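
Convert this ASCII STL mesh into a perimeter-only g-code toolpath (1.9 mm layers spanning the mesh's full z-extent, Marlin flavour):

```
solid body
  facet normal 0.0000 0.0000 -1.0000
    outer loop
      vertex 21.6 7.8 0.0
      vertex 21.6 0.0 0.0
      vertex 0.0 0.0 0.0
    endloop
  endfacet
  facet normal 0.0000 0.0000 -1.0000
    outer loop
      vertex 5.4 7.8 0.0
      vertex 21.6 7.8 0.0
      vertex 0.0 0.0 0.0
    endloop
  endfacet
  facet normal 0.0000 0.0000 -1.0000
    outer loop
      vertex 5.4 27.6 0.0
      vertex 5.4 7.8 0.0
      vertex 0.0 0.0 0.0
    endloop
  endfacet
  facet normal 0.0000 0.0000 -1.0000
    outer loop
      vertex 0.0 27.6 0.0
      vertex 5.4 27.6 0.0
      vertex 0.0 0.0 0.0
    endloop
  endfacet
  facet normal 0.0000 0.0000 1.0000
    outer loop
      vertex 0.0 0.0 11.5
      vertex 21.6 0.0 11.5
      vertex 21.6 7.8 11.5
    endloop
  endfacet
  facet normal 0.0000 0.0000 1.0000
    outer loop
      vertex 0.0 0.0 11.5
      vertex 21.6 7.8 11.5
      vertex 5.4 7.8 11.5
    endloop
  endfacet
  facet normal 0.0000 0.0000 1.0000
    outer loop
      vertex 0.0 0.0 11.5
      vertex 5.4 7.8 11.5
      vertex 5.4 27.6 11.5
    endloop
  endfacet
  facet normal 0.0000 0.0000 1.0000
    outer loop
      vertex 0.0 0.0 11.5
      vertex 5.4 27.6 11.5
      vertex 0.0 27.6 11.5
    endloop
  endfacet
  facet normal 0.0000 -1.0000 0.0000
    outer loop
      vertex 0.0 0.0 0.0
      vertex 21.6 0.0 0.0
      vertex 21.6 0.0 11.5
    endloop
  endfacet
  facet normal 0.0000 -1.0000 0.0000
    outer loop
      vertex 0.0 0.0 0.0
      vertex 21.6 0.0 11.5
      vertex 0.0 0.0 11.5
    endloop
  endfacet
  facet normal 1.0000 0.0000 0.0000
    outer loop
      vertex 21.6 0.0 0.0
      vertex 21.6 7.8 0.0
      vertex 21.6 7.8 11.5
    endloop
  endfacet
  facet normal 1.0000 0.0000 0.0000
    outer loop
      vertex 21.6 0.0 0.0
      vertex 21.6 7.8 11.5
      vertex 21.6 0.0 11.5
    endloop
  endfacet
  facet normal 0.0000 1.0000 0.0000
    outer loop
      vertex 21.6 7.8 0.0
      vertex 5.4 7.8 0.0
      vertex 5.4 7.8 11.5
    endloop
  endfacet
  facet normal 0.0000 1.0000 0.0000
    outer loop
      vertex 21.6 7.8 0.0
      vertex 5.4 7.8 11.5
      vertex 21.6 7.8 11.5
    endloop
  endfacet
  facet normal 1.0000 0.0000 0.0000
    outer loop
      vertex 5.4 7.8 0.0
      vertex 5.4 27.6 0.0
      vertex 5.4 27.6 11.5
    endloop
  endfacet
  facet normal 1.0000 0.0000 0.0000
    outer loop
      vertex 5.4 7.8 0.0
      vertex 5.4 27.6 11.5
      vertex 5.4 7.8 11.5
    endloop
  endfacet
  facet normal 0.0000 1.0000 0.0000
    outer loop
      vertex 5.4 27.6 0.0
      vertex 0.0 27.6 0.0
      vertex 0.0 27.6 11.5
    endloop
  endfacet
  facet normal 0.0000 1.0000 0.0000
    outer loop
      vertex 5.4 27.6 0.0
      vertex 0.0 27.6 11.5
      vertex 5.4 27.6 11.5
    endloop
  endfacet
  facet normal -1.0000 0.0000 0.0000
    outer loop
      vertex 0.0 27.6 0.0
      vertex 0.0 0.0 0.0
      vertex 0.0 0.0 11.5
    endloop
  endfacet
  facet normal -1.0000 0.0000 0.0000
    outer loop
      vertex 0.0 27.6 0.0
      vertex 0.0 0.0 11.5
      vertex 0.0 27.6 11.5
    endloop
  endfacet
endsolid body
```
; perimeter-only toolpath
G21 ; units = mm
G90 ; absolute positioning
G28 ; home
; layer 1
G0 Z1.9
G0 X0.0 Y0.0
G1 X21.6 Y0.0
G1 X21.6 Y7.8
G1 X5.4 Y7.8
G1 X5.4 Y27.6
G1 X0.0 Y27.6
G1 X0.0 Y0.0
; layer 2
G0 Z3.8
G0 X0.0 Y0.0
G1 X21.6 Y0.0
G1 X21.6 Y7.8
G1 X5.4 Y7.8
G1 X5.4 Y27.6
G1 X0.0 Y27.6
G1 X0.0 Y0.0
; layer 3
G0 Z5.8
G0 X0.0 Y0.0
G1 X21.6 Y0.0
G1 X21.6 Y7.8
G1 X5.4 Y7.8
G1 X5.4 Y27.6
G1 X0.0 Y27.6
G1 X0.0 Y0.0
; layer 4
G0 Z7.7
G0 X0.0 Y0.0
G1 X21.6 Y0.0
G1 X21.6 Y7.8
G1 X5.4 Y7.8
G1 X5.4 Y27.6
G1 X0.0 Y27.6
G1 X0.0 Y0.0
; layer 5
G0 Z9.6
G0 X0.0 Y0.0
G1 X21.6 Y0.0
G1 X21.6 Y7.8
G1 X5.4 Y7.8
G1 X5.4 Y27.6
G1 X0.0 Y27.6
G1 X0.0 Y0.0
; layer 6
G0 Z11.5
G0 X0.0 Y0.0
G1 X21.6 Y0.0
G1 X21.6 Y7.8
G1 X5.4 Y7.8
G1 X5.4 Y27.6
G1 X0.0 Y27.6
G1 X0.0 Y0.0
M2 ; end

The solid is an L-shaped prism: outer 21.6 × 27.6 mm, arm thicknesses ≈ 7.8 mm (horizontal) and 5.4 mm (vertical), extruded 11.5 mm in z. Slicing at Δz = 1.9 mm — 6 equal slices spanning the solid's height, so layer i sits at z = i·h/6 — gives 6 non-empty perimeters. Each is a 6-segment closed polygon; G0 lifts to the layer z and rapids to the start vertex, then G1 traces the edges.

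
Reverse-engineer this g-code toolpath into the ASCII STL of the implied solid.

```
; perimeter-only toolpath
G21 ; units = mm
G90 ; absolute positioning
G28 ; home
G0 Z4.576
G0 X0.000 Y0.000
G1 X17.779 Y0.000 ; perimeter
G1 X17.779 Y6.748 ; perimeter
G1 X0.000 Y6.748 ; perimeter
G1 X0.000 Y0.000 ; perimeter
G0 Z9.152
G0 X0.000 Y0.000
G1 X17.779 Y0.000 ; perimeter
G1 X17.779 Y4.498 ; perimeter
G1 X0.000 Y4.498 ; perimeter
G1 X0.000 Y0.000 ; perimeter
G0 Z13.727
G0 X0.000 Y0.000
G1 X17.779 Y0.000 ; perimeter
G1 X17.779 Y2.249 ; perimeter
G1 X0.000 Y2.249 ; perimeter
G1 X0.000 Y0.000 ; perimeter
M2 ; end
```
solid part
  facet normal 0.0000 0.0000 -1.0000
    outer loop
      vertex 17.779 8.997 0.000
      vertex 17.779 0.000 0.000
      vertex 0.000 0.000 0.000
    endloop
  endfacet
  facet normal 0.0000 0.0000 -1.0000
    outer loop
      vertex 0.000 8.997 0.000
      vertex 17.779 8.997 0.000
      vertex 0.000 0.000 0.000
    endloop
  endfacet
  facet normal 0.0000 -1.0000 0.0000
    outer loop
      vertex 0.000 0.000 0.000
      vertex 17.779 0.000 0.000
      vertex 17.779 0.000 18.303
    endloop
  endfacet
  facet normal 0.0000 -1.0000 0.0000
    outer loop
      vertex 0.000 0.000 0.000
      vertex 17.779 0.000 18.303
      vertex 0.000 0.000 18.303
    endloop
  endfacet
  facet normal 0.0000 0.8974 0.4411
    outer loop
      vertex 0.000 0.000 18.303
      vertex 17.779 0.000 18.303
      vertex 17.779 8.997 0.000
    endloop
  endfacet
  facet normal 0.0000 0.8974 0.4411
    outer loop
      vertex 0.000 0.000 18.303
      vertex 17.779 8.997 0.000
      vertex 0.000 8.997 0.000
    endloop
  endfacet
  facet normal -1.0000 0.0000 0.0000
    outer loop
      vertex 0.000 0.000 18.303
      vertex 0.000 8.997 0.000
      vertex 0.000 0.000 0.000
    endloop
  endfacet
  facet normal 1.0000 0.0000 0.0000
    outer loop
      vertex 17.779 0.000 0.000
      vertex 17.779 8.997 0.000
      vertex 17.779 0.000 18.303
    endloop
  endfacet
endsolid part

The G0 Z moves step by Δz≈4.576 mm. The G1 loops shrink linearly with z, so the solid tapers from its base footprint up to z≈18.3. Closing with a flat bottom cap and the tapered top and triangulating gives 8 facets — a wedge (ramp): 17.8 × 9 mm base, rising to 18.3 mm along the y=0 edge and sloping linearly to z=0 at y=9.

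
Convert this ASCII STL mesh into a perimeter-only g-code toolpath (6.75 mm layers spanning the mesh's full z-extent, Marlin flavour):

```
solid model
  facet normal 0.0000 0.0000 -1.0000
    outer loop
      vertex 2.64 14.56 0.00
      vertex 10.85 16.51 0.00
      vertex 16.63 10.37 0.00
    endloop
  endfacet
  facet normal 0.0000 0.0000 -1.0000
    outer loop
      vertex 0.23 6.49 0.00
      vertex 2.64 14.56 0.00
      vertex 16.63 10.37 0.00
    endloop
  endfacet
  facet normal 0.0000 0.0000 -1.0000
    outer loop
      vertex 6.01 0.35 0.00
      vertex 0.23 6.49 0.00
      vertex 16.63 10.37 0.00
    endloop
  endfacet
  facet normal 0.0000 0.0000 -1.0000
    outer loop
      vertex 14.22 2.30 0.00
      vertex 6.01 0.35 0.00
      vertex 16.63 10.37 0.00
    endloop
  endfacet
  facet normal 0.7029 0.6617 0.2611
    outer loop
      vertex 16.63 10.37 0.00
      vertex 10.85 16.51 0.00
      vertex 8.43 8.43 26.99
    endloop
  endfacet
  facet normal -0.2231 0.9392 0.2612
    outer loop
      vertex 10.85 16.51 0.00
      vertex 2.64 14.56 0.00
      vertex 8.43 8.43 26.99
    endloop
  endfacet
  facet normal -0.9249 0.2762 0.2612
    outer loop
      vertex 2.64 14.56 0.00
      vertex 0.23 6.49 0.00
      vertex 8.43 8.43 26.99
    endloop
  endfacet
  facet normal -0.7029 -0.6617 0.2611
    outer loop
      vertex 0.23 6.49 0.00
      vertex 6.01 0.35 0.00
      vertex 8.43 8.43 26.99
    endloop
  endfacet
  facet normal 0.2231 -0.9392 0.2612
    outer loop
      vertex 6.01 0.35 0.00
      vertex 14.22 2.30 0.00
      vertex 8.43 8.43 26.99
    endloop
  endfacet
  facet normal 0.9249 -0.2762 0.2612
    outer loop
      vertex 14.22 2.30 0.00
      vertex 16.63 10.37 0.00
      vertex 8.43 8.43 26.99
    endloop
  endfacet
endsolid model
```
; perimeter-only toolpath
G21 ; units = mm
G90 ; absolute positioning
G28 ; home
; layer 1
G0 Z6.75
G0 X14.58 Y9.88
G1 X10.24 Y14.49
G1 X4.09 Y13.03
G1 X2.28 Y6.97
G1 X6.62 Y2.37
G1 X12.77 Y3.83
G1 X14.58 Y9.88
; layer 2
G0 Z13.49
G0 X12.53 Y9.40
G1 X9.64 Y12.47
G1 X5.54 Y11.50
G1 X4.33 Y7.46
G1 X7.22 Y4.39
G1 X11.32 Y5.37
G1 X12.53 Y9.40
; layer 3
G0 Z20.24
G0 X10.48 Y8.91
G1 X9.04 Y10.45
G1 X6.98 Y9.96
G1 X6.38 Y7.95
G1 X7.82 Y6.41
G1 X9.88 Y6.90
G1 X10.48 Y8.91
M2 ; end

The solid is a regular 6-sided pyramid, base circumscribed radius ≈ 8.43 mm, apex at z ≈ 27 mm. Slicing at Δz = 6.75 mm — 4 equal slices spanning the solid's height, so layer i sits at z = i·h/4 — gives 3 non-empty perimeters. Each is a 6-segment closed polygon; G0 lifts to the layer z and rapids to the start vertex, then G1 traces the edges. The cross-section shrinks linearly with z (the slice at the apex is degenerate and omitted).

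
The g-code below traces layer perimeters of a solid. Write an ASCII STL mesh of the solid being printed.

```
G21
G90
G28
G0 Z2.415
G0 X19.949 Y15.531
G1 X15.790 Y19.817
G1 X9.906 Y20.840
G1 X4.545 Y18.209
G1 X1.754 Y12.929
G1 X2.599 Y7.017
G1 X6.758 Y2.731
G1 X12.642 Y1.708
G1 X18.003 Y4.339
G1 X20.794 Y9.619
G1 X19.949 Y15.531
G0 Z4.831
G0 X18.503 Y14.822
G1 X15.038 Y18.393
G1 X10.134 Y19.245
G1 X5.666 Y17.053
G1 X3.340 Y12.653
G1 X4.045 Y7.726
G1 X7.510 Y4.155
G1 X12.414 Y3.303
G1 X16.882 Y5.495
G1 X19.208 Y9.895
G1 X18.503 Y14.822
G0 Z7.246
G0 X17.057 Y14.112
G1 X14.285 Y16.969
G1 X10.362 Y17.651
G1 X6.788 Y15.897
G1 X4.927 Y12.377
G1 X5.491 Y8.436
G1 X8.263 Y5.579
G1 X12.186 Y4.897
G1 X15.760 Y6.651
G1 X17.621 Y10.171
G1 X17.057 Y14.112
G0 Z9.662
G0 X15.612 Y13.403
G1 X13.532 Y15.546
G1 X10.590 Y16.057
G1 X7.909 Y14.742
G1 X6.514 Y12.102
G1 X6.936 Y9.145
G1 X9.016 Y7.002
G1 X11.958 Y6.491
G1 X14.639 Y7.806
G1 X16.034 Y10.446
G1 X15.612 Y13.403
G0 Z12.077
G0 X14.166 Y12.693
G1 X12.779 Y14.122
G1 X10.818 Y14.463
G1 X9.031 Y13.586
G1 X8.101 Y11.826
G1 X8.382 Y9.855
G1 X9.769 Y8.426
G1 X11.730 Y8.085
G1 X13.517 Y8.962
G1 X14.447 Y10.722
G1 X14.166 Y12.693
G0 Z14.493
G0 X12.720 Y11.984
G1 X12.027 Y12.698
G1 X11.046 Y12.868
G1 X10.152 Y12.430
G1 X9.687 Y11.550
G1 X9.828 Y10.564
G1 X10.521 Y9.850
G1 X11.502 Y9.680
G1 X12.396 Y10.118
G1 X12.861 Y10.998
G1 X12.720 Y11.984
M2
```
solid part
  facet normal 0.0000 0.0000 -1.0000
    outer loop
      vertex 9.678 22.434 0.000
      vertex 16.543 21.241 0.000
      vertex 21.395 16.241 0.000
    endloop
  endfacet
  facet normal 0.0000 0.0000 -1.0000
    outer loop
      vertex 3.423 19.365 0.000
      vertex 9.678 22.434 0.000
      vertex 21.395 16.241 0.000
    endloop
  endfacet
  facet normal 0.0000 0.0000 -1.0000
    outer loop
      vertex 0.167 13.205 0.000
      vertex 3.423 19.365 0.000
      vertex 21.395 16.241 0.000
    endloop
  endfacet
  facet normal 0.0000 0.0000 -1.0000
    outer loop
      vertex 1.153 6.307 0.000
      vertex 0.167 13.205 0.000
      vertex 21.395 16.241 0.000
    endloop
  endfacet
  facet normal 0.0000 0.0000 -1.0000
    outer loop
      vertex 6.005 1.307 0.000
      vertex 1.153 6.307 0.000
      vertex 21.395 16.241 0.000
    endloop
  endfacet
  facet normal 0.0000 0.0000 -1.0000
    outer loop
      vertex 12.870 0.114 0.000
      vertex 6.005 1.307 0.000
      vertex 21.395 16.241 0.000
    endloop
  endfacet
  facet normal 0.0000 0.0000 -1.0000
    outer loop
      vertex 19.125 3.183 0.000
      vertex 12.870 0.114 0.000
      vertex 21.395 16.241 0.000
    endloop
  endfacet
  facet normal 0.0000 0.0000 -1.0000
    outer loop
      vertex 22.381 9.343 0.000
      vertex 19.125 3.183 0.000
      vertex 21.395 16.241 0.000
    endloop
  endfacet
  facet normal 0.6061 0.5881 0.5355
    outer loop
      vertex 21.395 16.241 0.000
      vertex 16.543 21.241 0.000
      vertex 11.274 11.274 16.908
    endloop
  endfacet
  facet normal 0.1446 0.8320 0.5355
    outer loop
      vertex 16.543 21.241 0.000
      vertex 9.678 22.434 0.000
      vertex 11.274 11.274 16.908
    endloop
  endfacet
  facet normal -0.3720 0.7582 0.5355
    outer loop
      vertex 9.678 22.434 0.000
      vertex 3.423 19.365 0.000
      vertex 11.274 11.274 16.908
    endloop
  endfacet
  facet normal -0.7466 0.3946 0.5355
    outer loop
      vertex 3.423 19.365 0.000
      vertex 0.167 13.205 0.000
      vertex 11.274 11.274 16.908
    endloop
  endfacet
  facet normal -0.8360 -0.1195 0.5355
    outer loop
      vertex 0.167 13.205 0.000
      vertex 1.153 6.307 0.000
      vertex 11.274 11.274 16.908
    endloop
  endfacet
  facet normal -0.6061 -0.5881 0.5355
    outer loop
      vertex 1.153 6.307 0.000
      vertex 6.005 1.307 0.000
      vertex 11.274 11.274 16.908
    endloop
  endfacet
  facet normal -0.1446 -0.8320 0.5355
    outer loop
      vertex 6.005 1.307 0.000
      vertex 12.870 0.114 0.000
      vertex 11.274 11.274 16.908
    endloop
  endfacet
  facet normal 0.3720 -0.7582 0.5355
    outer loop
      vertex 12.870 0.114 0.000
      vertex 19.125 3.183 0.000
      vertex 11.274 11.274 16.908
    endloop
  endfacet
  facet normal 0.7466 -0.3946 0.5355
    outer loop
      vertex 19.125 3.183 0.000
      vertex 22.381 9.343 0.000
      vertex 11.274 11.274 16.908
    endloop
  endfacet
  facet normal 0.8360 0.1195 0.5355
    outer loop
      vertex 22.381 9.343 0.000
      vertex 21.395 16.241 0.000
      vertex 11.274 11.274 16.908
    endloop
  endfacet
endsolid part

The G0 Z moves step by Δz≈2.415 mm. The G1 loops shrink linearly with z, so the solid tapers from its base footprint up to z≈16.9. Closing with a flat bottom cap and the tapered top and triangulating gives 18 facets — a regular 10-sided pyramid, base circumscribed radius ≈ 11.3 mm, apex at z ≈ 16.9 mm.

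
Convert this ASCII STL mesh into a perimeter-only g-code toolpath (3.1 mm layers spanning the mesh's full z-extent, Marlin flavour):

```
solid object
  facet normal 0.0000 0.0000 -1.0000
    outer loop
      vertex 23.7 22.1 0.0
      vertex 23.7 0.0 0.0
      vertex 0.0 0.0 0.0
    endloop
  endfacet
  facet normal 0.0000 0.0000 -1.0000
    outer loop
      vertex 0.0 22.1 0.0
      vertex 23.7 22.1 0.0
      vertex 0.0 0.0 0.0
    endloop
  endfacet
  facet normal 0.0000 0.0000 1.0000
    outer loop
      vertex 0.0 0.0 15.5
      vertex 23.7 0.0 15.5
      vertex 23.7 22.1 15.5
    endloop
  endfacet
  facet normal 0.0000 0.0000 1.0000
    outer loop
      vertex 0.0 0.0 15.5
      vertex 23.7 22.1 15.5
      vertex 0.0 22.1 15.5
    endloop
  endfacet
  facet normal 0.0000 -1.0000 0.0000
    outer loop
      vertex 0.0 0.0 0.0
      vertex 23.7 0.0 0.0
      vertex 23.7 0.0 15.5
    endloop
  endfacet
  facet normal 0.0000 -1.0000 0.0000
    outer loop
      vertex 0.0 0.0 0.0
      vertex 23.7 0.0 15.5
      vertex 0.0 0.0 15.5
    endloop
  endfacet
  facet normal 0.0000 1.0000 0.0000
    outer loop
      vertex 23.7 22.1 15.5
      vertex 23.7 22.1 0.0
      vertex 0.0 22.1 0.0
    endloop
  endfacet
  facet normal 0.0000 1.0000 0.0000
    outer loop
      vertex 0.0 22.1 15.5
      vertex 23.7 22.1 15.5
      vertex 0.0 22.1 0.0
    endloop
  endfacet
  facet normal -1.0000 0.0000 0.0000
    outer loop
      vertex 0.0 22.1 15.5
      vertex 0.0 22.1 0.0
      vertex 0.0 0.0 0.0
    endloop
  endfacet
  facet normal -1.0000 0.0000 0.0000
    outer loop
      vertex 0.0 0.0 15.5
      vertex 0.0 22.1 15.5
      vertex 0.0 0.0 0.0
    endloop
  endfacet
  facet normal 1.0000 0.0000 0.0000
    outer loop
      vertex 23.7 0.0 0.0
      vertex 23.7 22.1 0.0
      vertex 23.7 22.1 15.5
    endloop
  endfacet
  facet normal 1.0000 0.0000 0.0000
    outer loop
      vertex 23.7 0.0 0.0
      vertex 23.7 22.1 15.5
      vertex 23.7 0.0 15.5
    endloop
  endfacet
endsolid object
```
; perimeter-only toolpath
G21 ; units = mm
G90 ; absolute positioning
G28 ; home
; layer 1
G0 Z3.1
G0 X0.0 Y0.0
G1 X23.7 Y0.0
G1 X23.7 Y22.1
G1 X0.0 Y22.1
G1 X0.0 Y0.0
; layer 2
G0 Z6.2
G0 X0.0 Y0.0
G1 X23.7 Y0.0
G1 X23.7 Y22.1
G1 X0.0 Y22.1
G1 X0.0 Y0.0
; layer 3
G0 Z9.3
G0 X0.0 Y0.0
G1 X23.7 Y0.0
G1 X23.7 Y22.1
G1 X0.0 Y22.1
G1 X0.0 Y0.0
; layer 4
G0 Z12.4
G0 X0.0 Y0.0
G1 X23.7 Y0.0
G1 X23.7 Y22.1
G1 X0.0 Y22.1
G1 X0.0 Y0.0
; layer 5
G0 Z15.5
G0 X0.0 Y0.0
G1 X23.7 Y0.0
G1 X23.7 Y22.1
G1 X0.0 Y22.1
G1 X0.0 Y0.0
M2 ; end

The solid is a rectangular box, roughly 23.7 × 22.1 mm footprint and 15.5 mm tall. Slicing at Δz = 3.1 mm — 5 equal slices spanning the solid's height, so layer i sits at z = i·h/5 — gives 5 non-empty perimeters. Each is a 4-segment closed polygon; G0 lifts to the layer z and rapids to the start vertex, then G1 traces the edges.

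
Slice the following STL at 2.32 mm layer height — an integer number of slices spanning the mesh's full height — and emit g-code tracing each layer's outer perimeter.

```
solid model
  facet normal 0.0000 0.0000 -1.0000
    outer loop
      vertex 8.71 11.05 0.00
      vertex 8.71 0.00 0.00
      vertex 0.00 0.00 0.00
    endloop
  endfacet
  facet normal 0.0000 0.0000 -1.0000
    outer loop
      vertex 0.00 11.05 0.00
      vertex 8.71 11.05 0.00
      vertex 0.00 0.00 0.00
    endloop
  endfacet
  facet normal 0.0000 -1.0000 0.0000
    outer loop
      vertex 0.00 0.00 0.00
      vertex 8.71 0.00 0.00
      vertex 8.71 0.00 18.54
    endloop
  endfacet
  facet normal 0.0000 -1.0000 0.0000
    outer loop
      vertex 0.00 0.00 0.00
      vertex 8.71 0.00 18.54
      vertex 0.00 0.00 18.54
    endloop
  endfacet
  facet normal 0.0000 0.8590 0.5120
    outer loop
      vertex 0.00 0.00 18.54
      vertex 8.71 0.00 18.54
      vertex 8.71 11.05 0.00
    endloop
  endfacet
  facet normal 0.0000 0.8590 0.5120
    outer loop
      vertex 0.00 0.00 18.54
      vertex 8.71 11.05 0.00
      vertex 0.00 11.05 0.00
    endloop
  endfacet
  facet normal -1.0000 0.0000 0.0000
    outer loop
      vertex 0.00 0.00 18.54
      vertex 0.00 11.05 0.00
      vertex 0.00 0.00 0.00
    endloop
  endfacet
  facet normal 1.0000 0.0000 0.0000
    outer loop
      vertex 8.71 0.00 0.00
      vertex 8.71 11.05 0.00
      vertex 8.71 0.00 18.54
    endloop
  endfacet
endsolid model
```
; perimeter-only toolpath
G21 ; units = mm
G90 ; absolute positioning
G28 ; home
; layer 1
G0 Z2.32
G0 X0.00 Y0.00
G1 X8.71 Y0.00
G1 X8.71 Y9.67
G1 X0.00 Y9.67
G1 X0.00 Y0.00
; layer 2
G0 Z4.63
G0 X0.00 Y0.00
G1 X8.71 Y0.00
G1 X8.71 Y8.29
G1 X0.00 Y8.29
G1 X0.00 Y0.00
; layer 3
G0 Z6.95
G0 X0.00 Y0.00
G1 X8.71 Y0.00
G1 X8.71 Y6.91
G1 X0.00 Y6.91
G1 X0.00 Y0.00
; layer 4
G0 Z9.27
G0 X0.00 Y0.00
G1 X8.71 Y0.00
G1 X8.71 Y5.53
G1 X0.00 Y5.53
G1 X0.00 Y0.00
; layer 5
G0 Z11.59
G0 X0.00 Y0.00
G1 X8.71 Y0.00
G1 X8.71 Y4.14
G1 X0.00 Y4.14
G1 X0.00 Y0.00
; layer 6
G0 Z13.90
G0 X0.00 Y0.00
G1 X8.71 Y0.00
G1 X8.71 Y2.76
G1 X0.00 Y2.76
G1 X0.00 Y0.00
; layer 7
G0 Z16.22
G0 X0.00 Y0.00
G1 X8.71 Y0.00
G1 X8.71 Y1.38
G1 X0.00 Y1.38
G1 X0.00 Y0.00
M2 ; end

The solid is a wedge (ramp): 8.71 × 11.1 mm base, rising to 18.5 mm along the y=0 edge and sloping linearly to z=0 at y=11.1. Slicing at Δz = 2.32 mm — 8 equal slices spanning the solid's height, so layer i sits at z = i·h/8 — gives 7 non-empty perimeters. Each is a 4-segment closed polygon; G0 lifts to the layer z and rapids to the start vertex, then G1 traces the edges. The cross-section shrinks linearly with z (the slice at the apex is degenerate and omitted).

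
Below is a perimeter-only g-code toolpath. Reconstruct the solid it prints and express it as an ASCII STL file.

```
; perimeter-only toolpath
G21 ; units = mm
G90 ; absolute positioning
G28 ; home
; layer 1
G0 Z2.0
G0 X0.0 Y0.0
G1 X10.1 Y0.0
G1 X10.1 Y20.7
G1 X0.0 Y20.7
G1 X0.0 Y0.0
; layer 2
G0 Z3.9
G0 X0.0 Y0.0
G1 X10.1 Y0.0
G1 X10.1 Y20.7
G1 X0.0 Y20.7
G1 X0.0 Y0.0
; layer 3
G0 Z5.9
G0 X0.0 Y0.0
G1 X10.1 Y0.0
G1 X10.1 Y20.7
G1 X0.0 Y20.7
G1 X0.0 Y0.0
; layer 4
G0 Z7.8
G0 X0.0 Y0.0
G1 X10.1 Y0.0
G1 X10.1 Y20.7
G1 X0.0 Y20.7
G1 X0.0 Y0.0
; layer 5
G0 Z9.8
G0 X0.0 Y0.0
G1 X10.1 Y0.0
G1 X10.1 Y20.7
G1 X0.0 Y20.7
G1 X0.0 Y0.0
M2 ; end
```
solid part
  facet normal 0.0000 0.0000 -1.0000
    outer loop
      vertex 10.1 20.7 0.0
      vertex 10.1 0.0 0.0
      vertex 0.0 0.0 0.0
    endloop
  endfacet
  facet normal 0.0000 0.0000 -1.0000
    outer loop
      vertex 0.0 20.7 0.0
      vertex 10.1 20.7 0.0
      vertex 0.0 0.0 0.0
    endloop
  endfacet
  facet normal 0.0000 0.0000 1.0000
    outer loop
      vertex 0.0 0.0 9.8
      vertex 10.1 0.0 9.8
      vertex 10.1 20.7 9.8
    endloop
  endfacet
  facet normal 0.0000 0.0000 1.0000
    outer loop
      vertex 0.0 0.0 9.8
      vertex 10.1 20.7 9.8
      vertex 0.0 20.7 9.8
    endloop
  endfacet
  facet normal 0.0000 -1.0000 0.0000
    outer loop
      vertex 0.0 0.0 0.0
      vertex 10.1 0.0 0.0
      vertex 10.1 0.0 9.8
    endloop
  endfacet
  facet normal 0.0000 -1.0000 0.0000
    outer loop
      vertex 0.0 0.0 0.0
      vertex 10.1 0.0 9.8
      vertex 0.0 0.0 9.8
    endloop
  endfacet
  facet normal 0.0000 1.0000 0.0000
    outer loop
      vertex 10.1 20.7 9.8
      vertex 10.1 20.7 0.0
      vertex 0.0 20.7 0.0
    endloop
  endfacet
  facet normal 0.0000 1.0000 0.0000
    outer loop
      vertex 0.0 20.7 9.8
      vertex 10.1 20.7 9.8
      vertex 0.0 20.7 0.0
    endloop
  endfacet
  facet normal -1.0000 0.0000 0.0000
    outer loop
      vertex 0.0 20.7 9.8
      vertex 0.0 20.7 0.0
      vertex 0.0 0.0 0.0
    endloop
  endfacet
  facet normal -1.0000 0.0000 0.0000
    outer loop
      vertex 0.0 0.0 9.8
      vertex 0.0 20.7 9.8
      vertex 0.0 0.0 0.0
    endloop
  endfacet
  facet normal 1.0000 0.0000 0.0000
    outer loop
      vertex 10.1 0.0 0.0
      vertex 10.1 20.7 0.0
      vertex 10.1 20.7 9.8
    endloop
  endfacet
  facet normal 1.0000 0.0000 0.0000
    outer loop
      vertex 10.1 0.0 0.0
      vertex 10.1 20.7 9.8
      vertex 10.1 0.0 9.8
    endloop
  endfacet
endsolid part

The G0 Z moves step by Δz≈2.0 mm. Every layer's G1 loop is the same polygon, so the solid is a straight extrusion of it from z=0 to z≈9.8. Closing with flat bottom and top caps and triangulating gives 12 facets — a rectangular box, roughly 10.1 × 20.7 mm footprint and 9.8 mm tall.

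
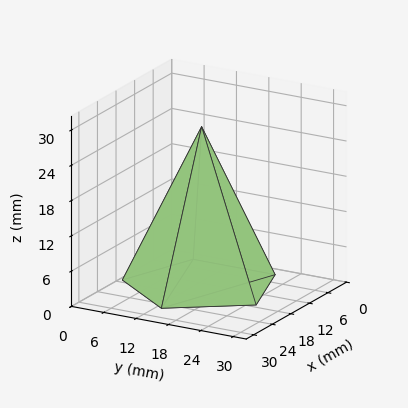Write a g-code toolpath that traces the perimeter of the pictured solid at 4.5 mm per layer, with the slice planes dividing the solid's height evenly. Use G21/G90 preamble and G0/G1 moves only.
Reading the render: the shape is a regular 5-sided pyramid, base circumscribed radius ≈ 13 mm, apex at z ≈ 27 mm (dimensions read to the nearest mm from the axis ticks). For the g-code, the solid's height is divided into equal slices at the stated Δz and each level perimeter traced with G1 moves after a G0 lift.

; perimeter-only toolpath
G21 ; units = mm
G90 ; absolute positioning
G28 ; home
; layer 1
G0 Z4.5
G0 X23.8 Y13.0
G1 X16.3 Y23.3
G1 X4.2 Y19.3
G1 X4.2 Y6.7
G1 X16.3 Y2.7
G1 X23.8 Y13.0
; layer 2
G0 Z9.0
G0 X21.7 Y13.0
G1 X15.7 Y21.3
G1 X6.0 Y18.1
G1 X6.0 Y7.9
G1 X15.7 Y4.7
G1 X21.7 Y13.0
; layer 3
G0 Z13.5
G0 X19.5 Y13.0
G1 X15.0 Y19.2
G1 X7.8 Y16.8
G1 X7.8 Y9.2
G1 X15.0 Y6.8
G1 X19.5 Y13.0
; layer 4
G0 Z18.0
G0 X17.3 Y13.0
G1 X14.3 Y17.1
G1 X9.5 Y15.5
G1 X9.5 Y10.5
G1 X14.3 Y8.9
G1 X17.3 Y13.0
; layer 5
G0 Z22.5
G0 X15.2 Y13.0
G1 X13.7 Y15.1
G1 X11.2 Y14.3
G1 X11.2 Y11.7
G1 X13.7 Y10.9
G1 X15.2 Y13.0
M2 ; end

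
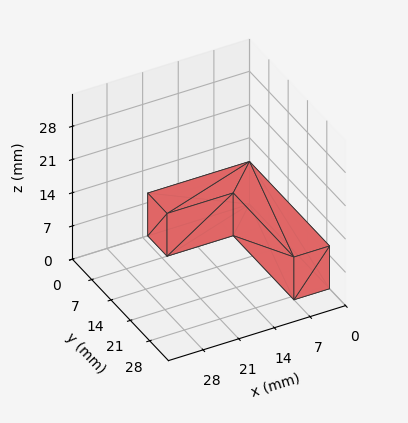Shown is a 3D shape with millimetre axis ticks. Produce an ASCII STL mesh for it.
Reading the render: the shape is an L-shaped prism: outer 20 × 29 mm, arm thicknesses ≈ 7 mm (horizontal) and 7 mm (vertical), extruded 9 mm in z (dimensions read to the nearest mm from the axis ticks). For the STL, each face is triangulated and given an outward normal.

solid part
  facet normal 0.0000 0.0000 -1.0000
    outer loop
      vertex 20.0 7.0 0.0
      vertex 20.0 0.0 0.0
      vertex 0.0 0.0 0.0
    endloop
  endfacet
  facet normal 0.0000 0.0000 -1.0000
    outer loop
      vertex 7.0 7.0 0.0
      vertex 20.0 7.0 0.0
      vertex 0.0 0.0 0.0
    endloop
  endfacet
  facet normal 0.0000 0.0000 -1.0000
    outer loop
      vertex 7.0 29.0 0.0
      vertex 7.0 7.0 0.0
      vertex 0.0 0.0 0.0
    endloop
  endfacet
  facet normal 0.0000 0.0000 -1.0000
    outer loop
      vertex 0.0 29.0 0.0
      vertex 7.0 29.0 0.0
      vertex 0.0 0.0 0.0
    endloop
  endfacet
  facet normal 0.0000 0.0000 1.0000
    outer loop
      vertex 0.0 0.0 9.0
      vertex 20.0 0.0 9.0
      vertex 20.0 7.0 9.0
    endloop
  endfacet
  facet normal 0.0000 0.0000 1.0000
    outer loop
      vertex 0.0 0.0 9.0
      vertex 20.0 7.0 9.0
      vertex 7.0 7.0 9.0
    endloop
  endfacet
  facet normal 0.0000 0.0000 1.0000
    outer loop
      vertex 0.0 0.0 9.0
      vertex 7.0 7.0 9.0
      vertex 7.0 29.0 9.0
    endloop
  endfacet
  facet normal 0.0000 0.0000 1.0000
    outer loop
      vertex 0.0 0.0 9.0
      vertex 7.0 29.0 9.0
      vertex 0.0 29.0 9.0
    endloop
  endfacet
  facet normal 0.0000 -1.0000 0.0000
    outer loop
      vertex 0.0 0.0 0.0
      vertex 20.0 0.0 0.0
      vertex 20.0 0.0 9.0
    endloop
  endfacet
  facet normal 0.0000 -1.0000 0.0000
    outer loop
      vertex 0.0 0.0 0.0
      vertex 20.0 0.0 9.0
      vertex 0.0 0.0 9.0
    endloop
  endfacet
  facet normal 1.0000 0.0000 0.0000
    outer loop
      vertex 20.0 0.0 0.0
      vertex 20.0 7.0 0.0
      vertex 20.0 7.0 9.0
    endloop
  endfacet
  facet normal 1.0000 0.0000 0.0000
    outer loop
      vertex 20.0 0.0 0.0
      vertex 20.0 7.0 9.0
      vertex 20.0 0.0 9.0
    endloop
  endfacet
  facet normal 0.0000 1.0000 0.0000
    outer loop
      vertex 20.0 7.0 0.0
      vertex 7.0 7.0 0.0
      vertex 7.0 7.0 9.0
    endloop
  endfacet
  facet normal 0.0000 1.0000 0.0000
    outer loop
      vertex 20.0 7.0 0.0
      vertex 7.0 7.0 9.0
      vertex 20.0 7.0 9.0
    endloop
  endfacet
  facet normal 1.0000 0.0000 0.0000
    outer loop
      vertex 7.0 7.0 0.0
      vertex 7.0 29.0 0.0
      vertex 7.0 29.0 9.0
    endloop
  endfacet
  facet normal 1.0000 0.0000 0.0000
    outer loop
      vertex 7.0 7.0 0.0
      vertex 7.0 29.0 9.0
      vertex 7.0 7.0 9.0
    endloop
  endfacet
  facet normal 0.0000 1.0000 0.0000
    outer loop
      vertex 7.0 29.0 0.0
      vertex 0.0 29.0 0.0
      vertex 0.0 29.0 9.0
    endloop
  endfacet
  facet normal 0.0000 1.0000 0.0000
    outer loop
      vertex 7.0 29.0 0.0
      vertex 0.0 29.0 9.0
      vertex 7.0 29.0 9.0
    endloop
  endfacet
  facet normal -1.0000 0.0000 0.0000
    outer loop
      vertex 0.0 29.0 0.0
      vertex 0.0 0.0 0.0
      vertex 0.0 0.0 9.0
    endloop
  endfacet
  facet normal -1.0000 0.0000 0.0000
    outer loop
      vertex 0.0 29.0 0.0
      vertex 0.0 0.0 9.0
      vertex 0.0 29.0 9.0
    endloop
  endfacet
endsolid part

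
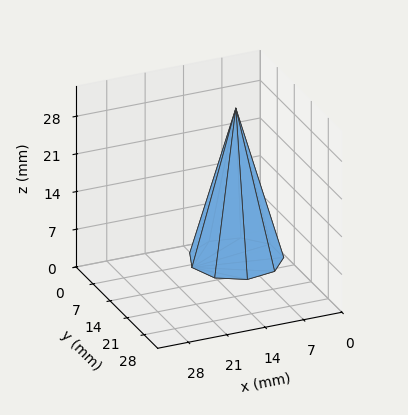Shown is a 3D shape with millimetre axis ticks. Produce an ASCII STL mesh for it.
Reading the render: the shape is a regular 9-sided pyramid, base circumscribed radius ≈ 8 mm, apex at z ≈ 28 mm (dimensions read to the nearest mm from the axis ticks). For the STL, each face is triangulated and given an outward normal.

solid part
  facet normal 0.0000 0.0000 -1.0000
    outer loop
      vertex 9.39 15.88 0.00
      vertex 14.13 13.14 0.00
      vertex 16.00 8.00 0.00
    endloop
  endfacet
  facet normal 0.0000 0.0000 -1.0000
    outer loop
      vertex 4.00 14.93 0.00
      vertex 9.39 15.88 0.00
      vertex 16.00 8.00 0.00
    endloop
  endfacet
  facet normal 0.0000 0.0000 -1.0000
    outer loop
      vertex 0.48 10.74 0.00
      vertex 4.00 14.93 0.00
      vertex 16.00 8.00 0.00
    endloop
  endfacet
  facet normal 0.0000 0.0000 -1.0000
    outer loop
      vertex 0.48 5.26 0.00
      vertex 0.48 10.74 0.00
      vertex 16.00 8.00 0.00
    endloop
  endfacet
  facet normal 0.0000 0.0000 -1.0000
    outer loop
      vertex 4.00 1.07 0.00
      vertex 0.48 5.26 0.00
      vertex 16.00 8.00 0.00
    endloop
  endfacet
  facet normal 0.0000 0.0000 -1.0000
    outer loop
      vertex 9.39 0.12 0.00
      vertex 4.00 1.07 0.00
      vertex 16.00 8.00 0.00
    endloop
  endfacet
  facet normal 0.0000 0.0000 -1.0000
    outer loop
      vertex 14.13 2.86 0.00
      vertex 9.39 0.12 0.00
      vertex 16.00 8.00 0.00
    endloop
  endfacet
  facet normal 0.9076 0.3302 0.2593
    outer loop
      vertex 16.00 8.00 0.00
      vertex 14.13 13.14 0.00
      vertex 8.00 8.00 28.00
    endloop
  endfacet
  facet normal 0.4833 0.8361 0.2593
    outer loop
      vertex 14.13 13.14 0.00
      vertex 9.39 15.88 0.00
      vertex 8.00 8.00 28.00
    endloop
  endfacet
  facet normal -0.1676 0.9511 0.2594
    outer loop
      vertex 9.39 15.88 0.00
      vertex 4.00 14.93 0.00
      vertex 8.00 8.00 28.00
    endloop
  endfacet
  facet normal -0.7395 0.6212 0.2594
    outer loop
      vertex 4.00 14.93 0.00
      vertex 0.48 10.74 0.00
      vertex 8.00 8.00 28.00
    endloop
  endfacet
  facet normal -0.9658 0.0000 0.2594
    outer loop
      vertex 0.48 10.74 0.00
      vertex 0.48 5.26 0.00
      vertex 8.00 8.00 28.00
    endloop
  endfacet
  facet normal -0.7395 -0.6212 0.2594
    outer loop
      vertex 0.48 5.26 0.00
      vertex 4.00 1.07 0.00
      vertex 8.00 8.00 28.00
    endloop
  endfacet
  facet normal -0.1676 -0.9511 0.2594
    outer loop
      vertex 4.00 1.07 0.00
      vertex 9.39 0.12 0.00
      vertex 8.00 8.00 28.00
    endloop
  endfacet
  facet normal 0.4833 -0.8361 0.2593
    outer loop
      vertex 9.39 0.12 0.00
      vertex 14.13 2.86 0.00
      vertex 8.00 8.00 28.00
    endloop
  endfacet
  facet normal 0.9076 -0.3302 0.2593
    outer loop
      vertex 14.13 2.86 0.00
      vertex 16.00 8.00 0.00
      vertex 8.00 8.00 28.00
    endloop
  endfacet
endsolid part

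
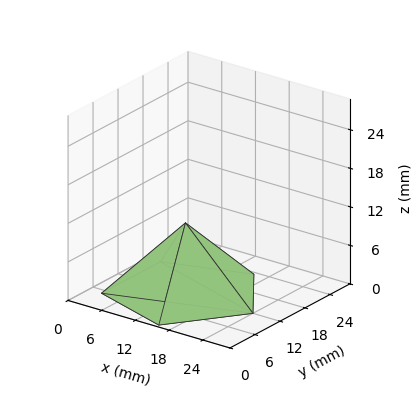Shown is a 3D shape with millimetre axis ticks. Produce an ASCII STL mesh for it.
Reading the render: the shape is a regular 5-sided pyramid, base circumscribed radius ≈ 12 mm, apex at z ≈ 11 mm (dimensions read to the nearest mm from the axis ticks). For the STL, each face is triangulated and given an outward normal.

solid part
  facet normal 0.0000 0.0000 -1.0000
    outer loop
      vertex 2.29 19.05 0.00
      vertex 15.71 23.41 0.00
      vertex 24.00 12.00 0.00
    endloop
  endfacet
  facet normal 0.0000 0.0000 -1.0000
    outer loop
      vertex 2.29 4.95 0.00
      vertex 2.29 19.05 0.00
      vertex 24.00 12.00 0.00
    endloop
  endfacet
  facet normal 0.0000 0.0000 -1.0000
    outer loop
      vertex 15.71 0.59 0.00
      vertex 2.29 4.95 0.00
      vertex 24.00 12.00 0.00
    endloop
  endfacet
  facet normal 0.6066 0.4407 0.6617
    outer loop
      vertex 24.00 12.00 0.00
      vertex 15.71 23.41 0.00
      vertex 12.00 12.00 11.00
    endloop
  endfacet
  facet normal -0.2317 0.7132 0.6616
    outer loop
      vertex 15.71 23.41 0.00
      vertex 2.29 19.05 0.00
      vertex 12.00 12.00 11.00
    endloop
  endfacet
  facet normal -0.7497 0.0000 0.6618
    outer loop
      vertex 2.29 19.05 0.00
      vertex 2.29 4.95 0.00
      vertex 12.00 12.00 11.00
    endloop
  endfacet
  facet normal -0.2317 -0.7132 0.6616
    outer loop
      vertex 2.29 4.95 0.00
      vertex 15.71 0.59 0.00
      vertex 12.00 12.00 11.00
    endloop
  endfacet
  facet normal 0.6066 -0.4407 0.6617
    outer loop
      vertex 15.71 0.59 0.00
      vertex 24.00 12.00 0.00
      vertex 12.00 12.00 11.00
    endloop
  endfacet
endsolid part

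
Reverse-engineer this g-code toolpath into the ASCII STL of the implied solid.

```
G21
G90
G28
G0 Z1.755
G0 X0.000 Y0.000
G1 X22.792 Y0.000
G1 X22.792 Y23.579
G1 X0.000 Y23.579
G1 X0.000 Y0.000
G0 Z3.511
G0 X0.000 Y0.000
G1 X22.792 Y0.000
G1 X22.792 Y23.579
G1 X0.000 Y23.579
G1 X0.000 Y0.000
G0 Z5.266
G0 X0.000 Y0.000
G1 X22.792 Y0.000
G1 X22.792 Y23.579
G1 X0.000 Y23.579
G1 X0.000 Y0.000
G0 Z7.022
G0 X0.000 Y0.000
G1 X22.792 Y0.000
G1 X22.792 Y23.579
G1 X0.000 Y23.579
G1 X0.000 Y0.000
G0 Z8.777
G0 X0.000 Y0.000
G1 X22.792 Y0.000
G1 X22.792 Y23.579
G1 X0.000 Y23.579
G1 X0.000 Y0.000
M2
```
solid part
  facet normal 0.0000 0.0000 -1.0000
    outer loop
      vertex 22.792 23.579 0.000
      vertex 22.792 0.000 0.000
      vertex 0.000 0.000 0.000
    endloop
  endfacet
  facet normal 0.0000 0.0000 -1.0000
    outer loop
      vertex 0.000 23.579 0.000
      vertex 22.792 23.579 0.000
      vertex 0.000 0.000 0.000
    endloop
  endfacet
  facet normal 0.0000 0.0000 1.0000
    outer loop
      vertex 0.000 0.000 8.777
      vertex 22.792 0.000 8.777
      vertex 22.792 23.579 8.777
    endloop
  endfacet
  facet normal 0.0000 0.0000 1.0000
    outer loop
      vertex 0.000 0.000 8.777
      vertex 22.792 23.579 8.777
      vertex 0.000 23.579 8.777
    endloop
  endfacet
  facet normal 0.0000 -1.0000 0.0000
    outer loop
      vertex 0.000 0.000 0.000
      vertex 22.792 0.000 0.000
      vertex 22.792 0.000 8.777
    endloop
  endfacet
  facet normal 0.0000 -1.0000 0.0000
    outer loop
      vertex 0.000 0.000 0.000
      vertex 22.792 0.000 8.777
      vertex 0.000 0.000 8.777
    endloop
  endfacet
  facet normal 0.0000 1.0000 0.0000
    outer loop
      vertex 22.792 23.579 8.777
      vertex 22.792 23.579 0.000
      vertex 0.000 23.579 0.000
    endloop
  endfacet
  facet normal 0.0000 1.0000 0.0000
    outer loop
      vertex 0.000 23.579 8.777
      vertex 22.792 23.579 8.777
      vertex 0.000 23.579 0.000
    endloop
  endfacet
  facet normal -1.0000 0.0000 0.0000
    outer loop
      vertex 0.000 23.579 8.777
      vertex 0.000 23.579 0.000
      vertex 0.000 0.000 0.000
    endloop
  endfacet
  facet normal -1.0000 0.0000 0.0000
    outer loop
      vertex 0.000 0.000 8.777
      vertex 0.000 23.579 8.777
      vertex 0.000 0.000 0.000
    endloop
  endfacet
  facet normal 1.0000 0.0000 0.0000
    outer loop
      vertex 22.792 0.000 0.000
      vertex 22.792 23.579 0.000
      vertex 22.792 23.579 8.777
    endloop
  endfacet
  facet normal 1.0000 0.0000 0.0000
    outer loop
      vertex 22.792 0.000 0.000
      vertex 22.792 23.579 8.777
      vertex 22.792 0.000 8.777
    endloop
  endfacet
endsolid part

The G0 Z moves step by Δz≈1.755 mm. Every layer's G1 loop is the same polygon, so the solid is a straight extrusion of it from z=0 to z≈8.78. Closing with flat bottom and top caps and triangulating gives 12 facets — a rectangular box, roughly 22.8 × 23.6 mm footprint and 8.78 mm tall.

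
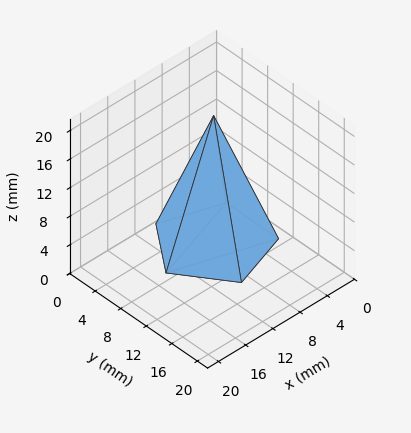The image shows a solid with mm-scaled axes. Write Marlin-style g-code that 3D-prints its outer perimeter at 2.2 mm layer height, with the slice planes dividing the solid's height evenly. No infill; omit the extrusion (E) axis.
Reading the render: the shape is a regular 5-sided pyramid, base circumscribed radius ≈ 7 mm, apex at z ≈ 18 mm (dimensions read to the nearest mm from the axis ticks). For the g-code, the solid's height is divided into equal slices at the stated Δz and each level perimeter traced with G1 moves after a G0 lift.

; perimeter-only toolpath
G21 ; units = mm
G90 ; absolute positioning
G28 ; home
; layer 1
G0 Z2.2
G0 X13.1 Y7.0
G1 X8.9 Y12.9
G1 X2.0 Y10.6
G1 X2.0 Y3.4
G1 X8.9 Y1.1
G1 X13.1 Y7.0
; layer 2
G0 Z4.5
G0 X12.2 Y7.0
G1 X8.6 Y12.0
G1 X2.7 Y10.1
G1 X2.7 Y3.9
G1 X8.6 Y2.0
G1 X12.2 Y7.0
; layer 3
G0 Z6.8
G0 X11.4 Y7.0
G1 X8.4 Y11.2
G1 X3.4 Y9.6
G1 X3.4 Y4.4
G1 X8.4 Y2.8
G1 X11.4 Y7.0
; layer 4
G0 Z9.0
G0 X10.5 Y7.0
G1 X8.1 Y10.3
G1 X4.2 Y9.1
G1 X4.2 Y5.0
G1 X8.1 Y3.6
G1 X10.5 Y7.0
; layer 5
G0 Z11.2
G0 X9.6 Y7.0
G1 X7.8 Y9.5
G1 X4.9 Y8.5
G1 X4.9 Y5.5
G1 X7.8 Y4.5
G1 X9.6 Y7.0
; layer 6
G0 Z13.5
G0 X8.8 Y7.0
G1 X7.5 Y8.7
G1 X5.6 Y8.0
G1 X5.6 Y6.0
G1 X7.5 Y5.3
G1 X8.8 Y7.0
; layer 7
G0 Z15.8
G0 X7.9 Y7.0
G1 X7.3 Y7.8
G1 X6.3 Y7.5
G1 X6.3 Y6.5
G1 X7.3 Y6.2
G1 X7.9 Y7.0
M2 ; end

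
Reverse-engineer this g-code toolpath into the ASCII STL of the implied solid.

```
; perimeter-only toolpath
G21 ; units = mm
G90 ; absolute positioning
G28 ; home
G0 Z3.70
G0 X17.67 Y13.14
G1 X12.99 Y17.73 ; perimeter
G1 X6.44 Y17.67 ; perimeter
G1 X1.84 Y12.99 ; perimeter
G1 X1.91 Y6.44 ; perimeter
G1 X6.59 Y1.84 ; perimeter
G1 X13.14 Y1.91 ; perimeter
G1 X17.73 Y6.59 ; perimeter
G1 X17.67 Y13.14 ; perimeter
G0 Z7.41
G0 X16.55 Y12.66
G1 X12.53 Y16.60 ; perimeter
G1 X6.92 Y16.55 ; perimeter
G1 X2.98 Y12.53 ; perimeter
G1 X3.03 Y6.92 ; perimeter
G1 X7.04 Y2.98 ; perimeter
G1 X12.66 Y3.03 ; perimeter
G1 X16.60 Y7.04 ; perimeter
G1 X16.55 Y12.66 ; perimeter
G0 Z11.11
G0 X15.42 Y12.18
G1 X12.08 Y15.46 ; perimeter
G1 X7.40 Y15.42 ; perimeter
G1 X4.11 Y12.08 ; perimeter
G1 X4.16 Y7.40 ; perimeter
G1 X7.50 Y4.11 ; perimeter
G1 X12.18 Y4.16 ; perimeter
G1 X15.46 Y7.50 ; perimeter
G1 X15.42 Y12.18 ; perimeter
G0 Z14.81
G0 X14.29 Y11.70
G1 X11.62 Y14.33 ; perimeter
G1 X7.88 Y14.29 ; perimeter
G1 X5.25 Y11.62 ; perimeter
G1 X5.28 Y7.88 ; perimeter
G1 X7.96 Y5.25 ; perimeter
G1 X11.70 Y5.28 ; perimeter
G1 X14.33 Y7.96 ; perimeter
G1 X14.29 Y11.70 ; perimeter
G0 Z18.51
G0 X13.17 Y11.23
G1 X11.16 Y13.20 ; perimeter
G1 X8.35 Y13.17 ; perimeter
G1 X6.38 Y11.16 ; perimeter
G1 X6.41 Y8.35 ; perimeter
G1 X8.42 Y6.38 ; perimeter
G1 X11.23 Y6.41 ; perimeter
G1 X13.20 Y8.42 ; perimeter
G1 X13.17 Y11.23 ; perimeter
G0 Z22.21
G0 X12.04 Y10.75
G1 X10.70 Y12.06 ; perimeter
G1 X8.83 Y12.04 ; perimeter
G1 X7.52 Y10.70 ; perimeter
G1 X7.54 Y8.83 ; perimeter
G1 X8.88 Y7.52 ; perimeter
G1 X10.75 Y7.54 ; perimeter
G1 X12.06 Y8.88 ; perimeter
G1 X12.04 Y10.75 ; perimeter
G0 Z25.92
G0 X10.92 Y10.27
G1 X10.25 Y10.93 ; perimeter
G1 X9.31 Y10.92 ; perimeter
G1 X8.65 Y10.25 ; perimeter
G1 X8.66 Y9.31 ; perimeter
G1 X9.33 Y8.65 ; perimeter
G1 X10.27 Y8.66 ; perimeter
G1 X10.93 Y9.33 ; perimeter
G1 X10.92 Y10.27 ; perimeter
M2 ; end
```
solid part
  facet normal 0.0000 0.0000 -1.0000
    outer loop
      vertex 5.96 18.80 0.00
      vertex 13.45 18.87 0.00
      vertex 18.80 13.62 0.00
    endloop
  endfacet
  facet normal 0.0000 0.0000 -1.0000
    outer loop
      vertex 0.71 13.45 0.00
      vertex 5.96 18.80 0.00
      vertex 18.80 13.62 0.00
    endloop
  endfacet
  facet normal 0.0000 0.0000 -1.0000
    outer loop
      vertex 0.78 5.96 0.00
      vertex 0.71 13.45 0.00
      vertex 18.80 13.62 0.00
    endloop
  endfacet
  facet normal 0.0000 0.0000 -1.0000
    outer loop
      vertex 6.13 0.71 0.00
      vertex 0.78 5.96 0.00
      vertex 18.80 13.62 0.00
    endloop
  endfacet
  facet normal 0.0000 0.0000 -1.0000
    outer loop
      vertex 13.62 0.78 0.00
      vertex 6.13 0.71 0.00
      vertex 18.80 13.62 0.00
    endloop
  endfacet
  facet normal 0.0000 0.0000 -1.0000
    outer loop
      vertex 18.87 6.13 0.00
      vertex 13.62 0.78 0.00
      vertex 18.80 13.62 0.00
    endloop
  endfacet
  facet normal 0.6699 0.6826 0.2920
    outer loop
      vertex 18.80 13.62 0.00
      vertex 13.45 18.87 0.00
      vertex 9.79 9.79 29.62
    endloop
  endfacet
  facet normal -0.0089 0.9564 0.2921
    outer loop
      vertex 13.45 18.87 0.00
      vertex 5.96 18.80 0.00
      vertex 9.79 9.79 29.62
    endloop
  endfacet
  facet normal -0.6826 0.6699 0.2920
    outer loop
      vertex 5.96 18.80 0.00
      vertex 0.71 13.45 0.00
      vertex 9.79 9.79 29.62
    endloop
  endfacet
  facet normal -0.9564 -0.0089 0.2921
    outer loop
      vertex 0.71 13.45 0.00
      vertex 0.78 5.96 0.00
      vertex 9.79 9.79 29.62
    endloop
  endfacet
  facet normal -0.6699 -0.6826 0.2920
    outer loop
      vertex 0.78 5.96 0.00
      vertex 6.13 0.71 0.00
      vertex 9.79 9.79 29.62
    endloop
  endfacet
  facet normal 0.0089 -0.9564 0.2921
    outer loop
      vertex 6.13 0.71 0.00
      vertex 13.62 0.78 0.00
      vertex 9.79 9.79 29.62
    endloop
  endfacet
  facet normal 0.6826 -0.6699 0.2920
    outer loop
      vertex 13.62 0.78 0.00
      vertex 18.87 6.13 0.00
      vertex 9.79 9.79 29.62
    endloop
  endfacet
  facet normal 0.9564 0.0089 0.2921
    outer loop
      vertex 18.87 6.13 0.00
      vertex 18.80 13.62 0.00
      vertex 9.79 9.79 29.62
    endloop
  endfacet
endsolid part

The G0 Z moves step by Δz≈3.70 mm. The G1 loops shrink linearly with z, so the solid tapers from its base footprint up to z≈29.6. Closing with a flat bottom cap and the tapered top and triangulating gives 14 facets — a regular 8-sided pyramid, base circumscribed radius ≈ 9.79 mm, apex at z ≈ 29.6 mm.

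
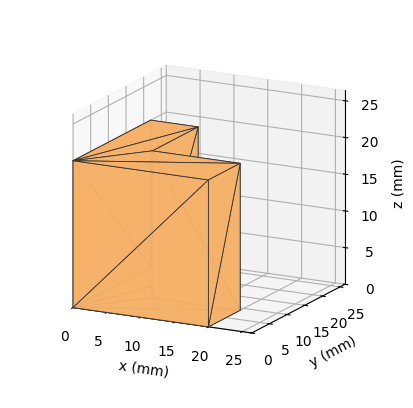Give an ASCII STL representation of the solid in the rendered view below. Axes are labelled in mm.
Reading the render: the shape is an L-shaped prism: outer 20 × 22 mm, arm thicknesses ≈ 9 mm (horizontal) and 7 mm (vertical), extruded 20 mm in z (dimensions read to the nearest mm from the axis ticks). For the STL, each face is triangulated and given an outward normal.

solid part
  facet normal 0.0000 0.0000 -1.0000
    outer loop
      vertex 20.00 9.00 0.00
      vertex 20.00 0.00 0.00
      vertex 0.00 0.00 0.00
    endloop
  endfacet
  facet normal 0.0000 0.0000 -1.0000
    outer loop
      vertex 7.00 9.00 0.00
      vertex 20.00 9.00 0.00
      vertex 0.00 0.00 0.00
    endloop
  endfacet
  facet normal 0.0000 0.0000 -1.0000
    outer loop
      vertex 7.00 22.00 0.00
      vertex 7.00 9.00 0.00
      vertex 0.00 0.00 0.00
    endloop
  endfacet
  facet normal 0.0000 0.0000 -1.0000
    outer loop
      vertex 0.00 22.00 0.00
      vertex 7.00 22.00 0.00
      vertex 0.00 0.00 0.00
    endloop
  endfacet
  facet normal 0.0000 0.0000 1.0000
    outer loop
      vertex 0.00 0.00 20.00
      vertex 20.00 0.00 20.00
      vertex 20.00 9.00 20.00
    endloop
  endfacet
  facet normal 0.0000 0.0000 1.0000
    outer loop
      vertex 0.00 0.00 20.00
      vertex 20.00 9.00 20.00
      vertex 7.00 9.00 20.00
    endloop
  endfacet
  facet normal 0.0000 0.0000 1.0000
    outer loop
      vertex 0.00 0.00 20.00
      vertex 7.00 9.00 20.00
      vertex 7.00 22.00 20.00
    endloop
  endfacet
  facet normal 0.0000 0.0000 1.0000
    outer loop
      vertex 0.00 0.00 20.00
      vertex 7.00 22.00 20.00
      vertex 0.00 22.00 20.00
    endloop
  endfacet
  facet normal 0.0000 -1.0000 0.0000
    outer loop
      vertex 0.00 0.00 0.00
      vertex 20.00 0.00 0.00
      vertex 20.00 0.00 20.00
    endloop
  endfacet
  facet normal 0.0000 -1.0000 0.0000
    outer loop
      vertex 0.00 0.00 0.00
      vertex 20.00 0.00 20.00
      vertex 0.00 0.00 20.00
    endloop
  endfacet
  facet normal 1.0000 0.0000 0.0000
    outer loop
      vertex 20.00 0.00 0.00
      vertex 20.00 9.00 0.00
      vertex 20.00 9.00 20.00
    endloop
  endfacet
  facet normal 1.0000 0.0000 0.0000
    outer loop
      vertex 20.00 0.00 0.00
      vertex 20.00 9.00 20.00
      vertex 20.00 0.00 20.00
    endloop
  endfacet
  facet normal 0.0000 1.0000 0.0000
    outer loop
      vertex 20.00 9.00 0.00
      vertex 7.00 9.00 0.00
      vertex 7.00 9.00 20.00
    endloop
  endfacet
  facet normal 0.0000 1.0000 0.0000
    outer loop
      vertex 20.00 9.00 0.00
      vertex 7.00 9.00 20.00
      vertex 20.00 9.00 20.00
    endloop
  endfacet
  facet normal 1.0000 0.0000 0.0000
    outer loop
      vertex 7.00 9.00 0.00
      vertex 7.00 22.00 0.00
      vertex 7.00 22.00 20.00
    endloop
  endfacet
  facet normal 1.0000 0.0000 0.0000
    outer loop
      vertex 7.00 9.00 0.00
      vertex 7.00 22.00 20.00
      vertex 7.00 9.00 20.00
    endloop
  endfacet
  facet normal 0.0000 1.0000 0.0000
    outer loop
      vertex 7.00 22.00 0.00
      vertex 0.00 22.00 0.00
      vertex 0.00 22.00 20.00
    endloop
  endfacet
  facet normal 0.0000 1.0000 0.0000
    outer loop
      vertex 7.00 22.00 0.00
      vertex 0.00 22.00 20.00
      vertex 7.00 22.00 20.00
    endloop
  endfacet
  facet normal -1.0000 0.0000 0.0000
    outer loop
      vertex 0.00 22.00 0.00
      vertex 0.00 0.00 0.00
      vertex 0.00 0.00 20.00
    endloop
  endfacet
  facet normal -1.0000 0.0000 0.0000
    outer loop
      vertex 0.00 22.00 0.00
      vertex 0.00 0.00 20.00
      vertex 0.00 22.00 20.00
    endloop
  endfacet
endsolid part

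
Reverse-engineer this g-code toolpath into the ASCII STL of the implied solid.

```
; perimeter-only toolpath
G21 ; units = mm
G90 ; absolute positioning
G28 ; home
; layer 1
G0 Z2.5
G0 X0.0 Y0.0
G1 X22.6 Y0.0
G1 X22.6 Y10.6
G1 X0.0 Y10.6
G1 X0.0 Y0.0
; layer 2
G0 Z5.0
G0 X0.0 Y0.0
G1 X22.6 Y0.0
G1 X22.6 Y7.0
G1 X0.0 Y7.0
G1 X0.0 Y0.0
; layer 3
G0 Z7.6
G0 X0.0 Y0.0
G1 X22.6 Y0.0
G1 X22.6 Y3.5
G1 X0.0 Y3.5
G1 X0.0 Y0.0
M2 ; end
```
solid part
  facet normal 0.0000 0.0000 -1.0000
    outer loop
      vertex 22.6 14.1 0.0
      vertex 22.6 0.0 0.0
      vertex 0.0 0.0 0.0
    endloop
  endfacet
  facet normal 0.0000 0.0000 -1.0000
    outer loop
      vertex 0.0 14.1 0.0
      vertex 22.6 14.1 0.0
      vertex 0.0 0.0 0.0
    endloop
  endfacet
  facet normal 0.0000 -1.0000 0.0000
    outer loop
      vertex 0.0 0.0 0.0
      vertex 22.6 0.0 0.0
      vertex 22.6 0.0 10.1
    endloop
  endfacet
  facet normal 0.0000 -1.0000 0.0000
    outer loop
      vertex 0.0 0.0 0.0
      vertex 22.6 0.0 10.1
      vertex 0.0 0.0 10.1
    endloop
  endfacet
  facet normal 0.0000 0.5823 0.8130
    outer loop
      vertex 0.0 0.0 10.1
      vertex 22.6 0.0 10.1
      vertex 22.6 14.1 0.0
    endloop
  endfacet
  facet normal 0.0000 0.5823 0.8130
    outer loop
      vertex 0.0 0.0 10.1
      vertex 22.6 14.1 0.0
      vertex 0.0 14.1 0.0
    endloop
  endfacet
  facet normal -1.0000 0.0000 0.0000
    outer loop
      vertex 0.0 0.0 10.1
      vertex 0.0 14.1 0.0
      vertex 0.0 0.0 0.0
    endloop
  endfacet
  facet normal 1.0000 0.0000 0.0000
    outer loop
      vertex 22.6 0.0 0.0
      vertex 22.6 14.1 0.0
      vertex 22.6 0.0 10.1
    endloop
  endfacet
endsolid part

The G0 Z moves step by Δz≈2.5 mm. The G1 loops shrink linearly with z, so the solid tapers from its base footprint up to z≈10.1. Closing with a flat bottom cap and the tapered top and triangulating gives 8 facets — a wedge (ramp): 22.6 × 14.1 mm base, rising to 10.1 mm along the y=0 edge and sloping linearly to z=0 at y=14.1.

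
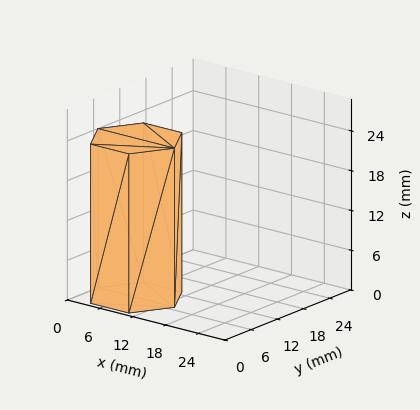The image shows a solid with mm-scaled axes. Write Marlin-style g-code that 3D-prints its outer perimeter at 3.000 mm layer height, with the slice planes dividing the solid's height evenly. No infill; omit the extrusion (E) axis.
Reading the render: the shape is a regular 6-sided prism (a cylinder approximated with 6 flat sides), circumscribed radius ≈ 7 mm, height ≈ 24 mm (dimensions read to the nearest mm from the axis ticks). For the g-code, the solid's height is divided into equal slices at the stated Δz and each level perimeter traced with G1 moves after a G0 lift.

; perimeter-only toolpath
G21 ; units = mm
G90 ; absolute positioning
G28 ; home
; layer 1
G0 Z3.000
G0 X14.000 Y7.000
G1 X10.500 Y13.062
G1 X3.500 Y13.062
G1 X0.000 Y7.000
G1 X3.500 Y0.938
G1 X10.500 Y0.938
G1 X14.000 Y7.000
; layer 2
G0 Z6.000
G0 X14.000 Y7.000
G1 X10.500 Y13.062
G1 X3.500 Y13.062
G1 X0.000 Y7.000
G1 X3.500 Y0.938
G1 X10.500 Y0.938
G1 X14.000 Y7.000
; layer 3
G0 Z9.000
G0 X14.000 Y7.000
G1 X10.500 Y13.062
G1 X3.500 Y13.062
G1 X0.000 Y7.000
G1 X3.500 Y0.938
G1 X10.500 Y0.938
G1 X14.000 Y7.000
; layer 4
G0 Z12.000
G0 X14.000 Y7.000
G1 X10.500 Y13.062
G1 X3.500 Y13.062
G1 X0.000 Y7.000
G1 X3.500 Y0.938
G1 X10.500 Y0.938
G1 X14.000 Y7.000
; layer 5
G0 Z15.000
G0 X14.000 Y7.000
G1 X10.500 Y13.062
G1 X3.500 Y13.062
G1 X0.000 Y7.000
G1 X3.500 Y0.938
G1 X10.500 Y0.938
G1 X14.000 Y7.000
; layer 6
G0 Z18.000
G0 X14.000 Y7.000
G1 X10.500 Y13.062
G1 X3.500 Y13.062
G1 X0.000 Y7.000
G1 X3.500 Y0.938
G1 X10.500 Y0.938
G1 X14.000 Y7.000
; layer 7
G0 Z21.000
G0 X14.000 Y7.000
G1 X10.500 Y13.062
G1 X3.500 Y13.062
G1 X0.000 Y7.000
G1 X3.500 Y0.938
G1 X10.500 Y0.938
G1 X14.000 Y7.000
; layer 8
G0 Z24.000
G0 X14.000 Y7.000
G1 X10.500 Y13.062
G1 X3.500 Y13.062
G1 X0.000 Y7.000
G1 X3.500 Y0.938
G1 X10.500 Y0.938
G1 X14.000 Y7.000
M2 ; end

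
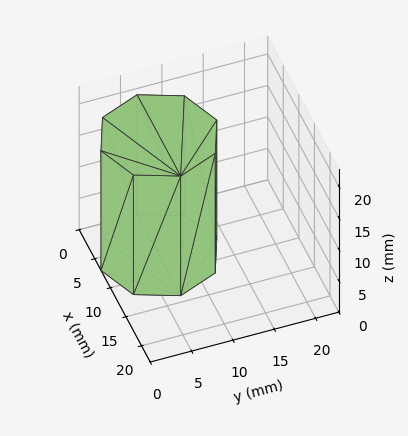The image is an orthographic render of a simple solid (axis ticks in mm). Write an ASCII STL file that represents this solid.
Reading the render: the shape is a regular 8-sided prism (a cylinder approximated with 8 flat sides), circumscribed radius ≈ 7 mm, height ≈ 19 mm (dimensions read to the nearest mm from the axis ticks). For the STL, each face is triangulated and given an outward normal.

solid part
  facet normal 0.0000 0.0000 -1.0000
    outer loop
      vertex 7.000 14.000 0.000
      vertex 11.950 11.950 0.000
      vertex 14.000 7.000 0.000
    endloop
  endfacet
  facet normal 0.0000 0.0000 -1.0000
    outer loop
      vertex 2.050 11.950 0.000
      vertex 7.000 14.000 0.000
      vertex 14.000 7.000 0.000
    endloop
  endfacet
  facet normal 0.0000 0.0000 -1.0000
    outer loop
      vertex 0.000 7.000 0.000
      vertex 2.050 11.950 0.000
      vertex 14.000 7.000 0.000
    endloop
  endfacet
  facet normal 0.0000 0.0000 -1.0000
    outer loop
      vertex 2.050 2.050 0.000
      vertex 0.000 7.000 0.000
      vertex 14.000 7.000 0.000
    endloop
  endfacet
  facet normal 0.0000 0.0000 -1.0000
    outer loop
      vertex 7.000 0.000 0.000
      vertex 2.050 2.050 0.000
      vertex 14.000 7.000 0.000
    endloop
  endfacet
  facet normal 0.0000 0.0000 -1.0000
    outer loop
      vertex 11.950 2.050 0.000
      vertex 7.000 0.000 0.000
      vertex 14.000 7.000 0.000
    endloop
  endfacet
  facet normal 0.0000 0.0000 1.0000
    outer loop
      vertex 14.000 7.000 19.000
      vertex 11.950 11.950 19.000
      vertex 7.000 14.000 19.000
    endloop
  endfacet
  facet normal 0.0000 0.0000 1.0000
    outer loop
      vertex 14.000 7.000 19.000
      vertex 7.000 14.000 19.000
      vertex 2.050 11.950 19.000
    endloop
  endfacet
  facet normal 0.0000 0.0000 1.0000
    outer loop
      vertex 14.000 7.000 19.000
      vertex 2.050 11.950 19.000
      vertex 0.000 7.000 19.000
    endloop
  endfacet
  facet normal 0.0000 0.0000 1.0000
    outer loop
      vertex 14.000 7.000 19.000
      vertex 0.000 7.000 19.000
      vertex 2.050 2.050 19.000
    endloop
  endfacet
  facet normal 0.0000 0.0000 1.0000
    outer loop
      vertex 14.000 7.000 19.000
      vertex 2.050 2.050 19.000
      vertex 7.000 0.000 19.000
    endloop
  endfacet
  facet normal 0.0000 0.0000 1.0000
    outer loop
      vertex 14.000 7.000 19.000
      vertex 7.000 0.000 19.000
      vertex 11.950 2.050 19.000
    endloop
  endfacet
  facet normal 0.9239 0.3826 0.0000
    outer loop
      vertex 14.000 7.000 0.000
      vertex 11.950 11.950 0.000
      vertex 11.950 11.950 19.000
    endloop
  endfacet
  facet normal 0.9239 0.3826 0.0000
    outer loop
      vertex 14.000 7.000 0.000
      vertex 11.950 11.950 19.000
      vertex 14.000 7.000 19.000
    endloop
  endfacet
  facet normal 0.3826 0.9239 0.0000
    outer loop
      vertex 11.950 11.950 0.000
      vertex 7.000 14.000 0.000
      vertex 7.000 14.000 19.000
    endloop
  endfacet
  facet normal 0.3826 0.9239 0.0000
    outer loop
      vertex 11.950 11.950 0.000
      vertex 7.000 14.000 19.000
      vertex 11.950 11.950 19.000
    endloop
  endfacet
  facet normal -0.3826 0.9239 0.0000
    outer loop
      vertex 7.000 14.000 0.000
      vertex 2.050 11.950 0.000
      vertex 2.050 11.950 19.000
    endloop
  endfacet
  facet normal -0.3826 0.9239 0.0000
    outer loop
      vertex 7.000 14.000 0.000
      vertex 2.050 11.950 19.000
      vertex 7.000 14.000 19.000
    endloop
  endfacet
  facet normal -0.9239 0.3826 0.0000
    outer loop
      vertex 2.050 11.950 0.000
      vertex 0.000 7.000 0.000
      vertex 0.000 7.000 19.000
    endloop
  endfacet
  facet normal -0.9239 0.3826 0.0000
    outer loop
      vertex 2.050 11.950 0.000
      vertex 0.000 7.000 19.000
      vertex 2.050 11.950 19.000
    endloop
  endfacet
  facet normal -0.9239 -0.3826 0.0000
    outer loop
      vertex 0.000 7.000 0.000
      vertex 2.050 2.050 0.000
      vertex 2.050 2.050 19.000
    endloop
  endfacet
  facet normal -0.9239 -0.3826 0.0000
    outer loop
      vertex 0.000 7.000 0.000
      vertex 2.050 2.050 19.000
      vertex 0.000 7.000 19.000
    endloop
  endfacet
  facet normal -0.3826 -0.9239 0.0000
    outer loop
      vertex 2.050 2.050 0.000
      vertex 7.000 0.000 0.000
      vertex 7.000 0.000 19.000
    endloop
  endfacet
  facet normal -0.3826 -0.9239 0.0000
    outer loop
      vertex 2.050 2.050 0.000
      vertex 7.000 0.000 19.000
      vertex 2.050 2.050 19.000
    endloop
  endfacet
  facet normal 0.3826 -0.9239 0.0000
    outer loop
      vertex 7.000 0.000 0.000
      vertex 11.950 2.050 0.000
      vertex 11.950 2.050 19.000
    endloop
  endfacet
  facet normal 0.3826 -0.9239 0.0000
    outer loop
      vertex 7.000 0.000 0.000
      vertex 11.950 2.050 19.000
      vertex 7.000 0.000 19.000
    endloop
  endfacet
  facet normal 0.9239 -0.3826 0.0000
    outer loop
      vertex 11.950 2.050 0.000
      vertex 14.000 7.000 0.000
      vertex 14.000 7.000 19.000
    endloop
  endfacet
  facet normal 0.9239 -0.3826 0.0000
    outer loop
      vertex 11.950 2.050 0.000
      vertex 14.000 7.000 19.000
      vertex 11.950 2.050 19.000
    endloop
  endfacet
endsolid part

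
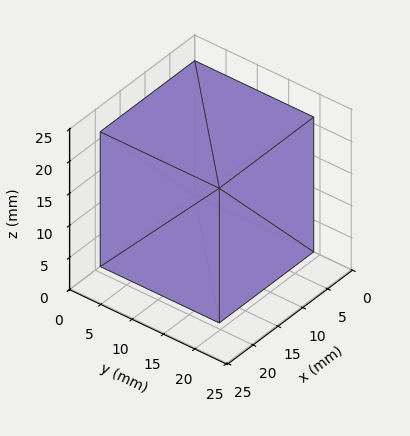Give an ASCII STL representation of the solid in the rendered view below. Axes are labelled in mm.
Reading the render: the shape is a rectangular box, roughly 19 × 19 mm footprint and 21 mm tall (dimensions read to the nearest mm from the axis ticks). For the STL, each face is triangulated and given an outward normal.

solid part
  facet normal 0.0000 0.0000 -1.0000
    outer loop
      vertex 19.000 19.000 0.000
      vertex 19.000 0.000 0.000
      vertex 0.000 0.000 0.000
    endloop
  endfacet
  facet normal 0.0000 0.0000 -1.0000
    outer loop
      vertex 0.000 19.000 0.000
      vertex 19.000 19.000 0.000
      vertex 0.000 0.000 0.000
    endloop
  endfacet
  facet normal 0.0000 0.0000 1.0000
    outer loop
      vertex 0.000 0.000 21.000
      vertex 19.000 0.000 21.000
      vertex 19.000 19.000 21.000
    endloop
  endfacet
  facet normal 0.0000 0.0000 1.0000
    outer loop
      vertex 0.000 0.000 21.000
      vertex 19.000 19.000 21.000
      vertex 0.000 19.000 21.000
    endloop
  endfacet
  facet normal 0.0000 -1.0000 0.0000
    outer loop
      vertex 0.000 0.000 0.000
      vertex 19.000 0.000 0.000
      vertex 19.000 0.000 21.000
    endloop
  endfacet
  facet normal 0.0000 -1.0000 0.0000
    outer loop
      vertex 0.000 0.000 0.000
      vertex 19.000 0.000 21.000
      vertex 0.000 0.000 21.000
    endloop
  endfacet
  facet normal 0.0000 1.0000 0.0000
    outer loop
      vertex 19.000 19.000 21.000
      vertex 19.000 19.000 0.000
      vertex 0.000 19.000 0.000
    endloop
  endfacet
  facet normal 0.0000 1.0000 0.0000
    outer loop
      vertex 0.000 19.000 21.000
      vertex 19.000 19.000 21.000
      vertex 0.000 19.000 0.000
    endloop
  endfacet
  facet normal -1.0000 0.0000 0.0000
    outer loop
      vertex 0.000 19.000 21.000
      vertex 0.000 19.000 0.000
      vertex 0.000 0.000 0.000
    endloop
  endfacet
  facet normal -1.0000 0.0000 0.0000
    outer loop
      vertex 0.000 0.000 21.000
      vertex 0.000 19.000 21.000
      vertex 0.000 0.000 0.000
    endloop
  endfacet
  facet normal 1.0000 0.0000 0.0000
    outer loop
      vertex 19.000 0.000 0.000
      vertex 19.000 19.000 0.000
      vertex 19.000 19.000 21.000
    endloop
  endfacet
  facet normal 1.0000 0.0000 0.0000
    outer loop
      vertex 19.000 0.000 0.000
      vertex 19.000 19.000 21.000
      vertex 19.000 0.000 21.000
    endloop
  endfacet
endsolid part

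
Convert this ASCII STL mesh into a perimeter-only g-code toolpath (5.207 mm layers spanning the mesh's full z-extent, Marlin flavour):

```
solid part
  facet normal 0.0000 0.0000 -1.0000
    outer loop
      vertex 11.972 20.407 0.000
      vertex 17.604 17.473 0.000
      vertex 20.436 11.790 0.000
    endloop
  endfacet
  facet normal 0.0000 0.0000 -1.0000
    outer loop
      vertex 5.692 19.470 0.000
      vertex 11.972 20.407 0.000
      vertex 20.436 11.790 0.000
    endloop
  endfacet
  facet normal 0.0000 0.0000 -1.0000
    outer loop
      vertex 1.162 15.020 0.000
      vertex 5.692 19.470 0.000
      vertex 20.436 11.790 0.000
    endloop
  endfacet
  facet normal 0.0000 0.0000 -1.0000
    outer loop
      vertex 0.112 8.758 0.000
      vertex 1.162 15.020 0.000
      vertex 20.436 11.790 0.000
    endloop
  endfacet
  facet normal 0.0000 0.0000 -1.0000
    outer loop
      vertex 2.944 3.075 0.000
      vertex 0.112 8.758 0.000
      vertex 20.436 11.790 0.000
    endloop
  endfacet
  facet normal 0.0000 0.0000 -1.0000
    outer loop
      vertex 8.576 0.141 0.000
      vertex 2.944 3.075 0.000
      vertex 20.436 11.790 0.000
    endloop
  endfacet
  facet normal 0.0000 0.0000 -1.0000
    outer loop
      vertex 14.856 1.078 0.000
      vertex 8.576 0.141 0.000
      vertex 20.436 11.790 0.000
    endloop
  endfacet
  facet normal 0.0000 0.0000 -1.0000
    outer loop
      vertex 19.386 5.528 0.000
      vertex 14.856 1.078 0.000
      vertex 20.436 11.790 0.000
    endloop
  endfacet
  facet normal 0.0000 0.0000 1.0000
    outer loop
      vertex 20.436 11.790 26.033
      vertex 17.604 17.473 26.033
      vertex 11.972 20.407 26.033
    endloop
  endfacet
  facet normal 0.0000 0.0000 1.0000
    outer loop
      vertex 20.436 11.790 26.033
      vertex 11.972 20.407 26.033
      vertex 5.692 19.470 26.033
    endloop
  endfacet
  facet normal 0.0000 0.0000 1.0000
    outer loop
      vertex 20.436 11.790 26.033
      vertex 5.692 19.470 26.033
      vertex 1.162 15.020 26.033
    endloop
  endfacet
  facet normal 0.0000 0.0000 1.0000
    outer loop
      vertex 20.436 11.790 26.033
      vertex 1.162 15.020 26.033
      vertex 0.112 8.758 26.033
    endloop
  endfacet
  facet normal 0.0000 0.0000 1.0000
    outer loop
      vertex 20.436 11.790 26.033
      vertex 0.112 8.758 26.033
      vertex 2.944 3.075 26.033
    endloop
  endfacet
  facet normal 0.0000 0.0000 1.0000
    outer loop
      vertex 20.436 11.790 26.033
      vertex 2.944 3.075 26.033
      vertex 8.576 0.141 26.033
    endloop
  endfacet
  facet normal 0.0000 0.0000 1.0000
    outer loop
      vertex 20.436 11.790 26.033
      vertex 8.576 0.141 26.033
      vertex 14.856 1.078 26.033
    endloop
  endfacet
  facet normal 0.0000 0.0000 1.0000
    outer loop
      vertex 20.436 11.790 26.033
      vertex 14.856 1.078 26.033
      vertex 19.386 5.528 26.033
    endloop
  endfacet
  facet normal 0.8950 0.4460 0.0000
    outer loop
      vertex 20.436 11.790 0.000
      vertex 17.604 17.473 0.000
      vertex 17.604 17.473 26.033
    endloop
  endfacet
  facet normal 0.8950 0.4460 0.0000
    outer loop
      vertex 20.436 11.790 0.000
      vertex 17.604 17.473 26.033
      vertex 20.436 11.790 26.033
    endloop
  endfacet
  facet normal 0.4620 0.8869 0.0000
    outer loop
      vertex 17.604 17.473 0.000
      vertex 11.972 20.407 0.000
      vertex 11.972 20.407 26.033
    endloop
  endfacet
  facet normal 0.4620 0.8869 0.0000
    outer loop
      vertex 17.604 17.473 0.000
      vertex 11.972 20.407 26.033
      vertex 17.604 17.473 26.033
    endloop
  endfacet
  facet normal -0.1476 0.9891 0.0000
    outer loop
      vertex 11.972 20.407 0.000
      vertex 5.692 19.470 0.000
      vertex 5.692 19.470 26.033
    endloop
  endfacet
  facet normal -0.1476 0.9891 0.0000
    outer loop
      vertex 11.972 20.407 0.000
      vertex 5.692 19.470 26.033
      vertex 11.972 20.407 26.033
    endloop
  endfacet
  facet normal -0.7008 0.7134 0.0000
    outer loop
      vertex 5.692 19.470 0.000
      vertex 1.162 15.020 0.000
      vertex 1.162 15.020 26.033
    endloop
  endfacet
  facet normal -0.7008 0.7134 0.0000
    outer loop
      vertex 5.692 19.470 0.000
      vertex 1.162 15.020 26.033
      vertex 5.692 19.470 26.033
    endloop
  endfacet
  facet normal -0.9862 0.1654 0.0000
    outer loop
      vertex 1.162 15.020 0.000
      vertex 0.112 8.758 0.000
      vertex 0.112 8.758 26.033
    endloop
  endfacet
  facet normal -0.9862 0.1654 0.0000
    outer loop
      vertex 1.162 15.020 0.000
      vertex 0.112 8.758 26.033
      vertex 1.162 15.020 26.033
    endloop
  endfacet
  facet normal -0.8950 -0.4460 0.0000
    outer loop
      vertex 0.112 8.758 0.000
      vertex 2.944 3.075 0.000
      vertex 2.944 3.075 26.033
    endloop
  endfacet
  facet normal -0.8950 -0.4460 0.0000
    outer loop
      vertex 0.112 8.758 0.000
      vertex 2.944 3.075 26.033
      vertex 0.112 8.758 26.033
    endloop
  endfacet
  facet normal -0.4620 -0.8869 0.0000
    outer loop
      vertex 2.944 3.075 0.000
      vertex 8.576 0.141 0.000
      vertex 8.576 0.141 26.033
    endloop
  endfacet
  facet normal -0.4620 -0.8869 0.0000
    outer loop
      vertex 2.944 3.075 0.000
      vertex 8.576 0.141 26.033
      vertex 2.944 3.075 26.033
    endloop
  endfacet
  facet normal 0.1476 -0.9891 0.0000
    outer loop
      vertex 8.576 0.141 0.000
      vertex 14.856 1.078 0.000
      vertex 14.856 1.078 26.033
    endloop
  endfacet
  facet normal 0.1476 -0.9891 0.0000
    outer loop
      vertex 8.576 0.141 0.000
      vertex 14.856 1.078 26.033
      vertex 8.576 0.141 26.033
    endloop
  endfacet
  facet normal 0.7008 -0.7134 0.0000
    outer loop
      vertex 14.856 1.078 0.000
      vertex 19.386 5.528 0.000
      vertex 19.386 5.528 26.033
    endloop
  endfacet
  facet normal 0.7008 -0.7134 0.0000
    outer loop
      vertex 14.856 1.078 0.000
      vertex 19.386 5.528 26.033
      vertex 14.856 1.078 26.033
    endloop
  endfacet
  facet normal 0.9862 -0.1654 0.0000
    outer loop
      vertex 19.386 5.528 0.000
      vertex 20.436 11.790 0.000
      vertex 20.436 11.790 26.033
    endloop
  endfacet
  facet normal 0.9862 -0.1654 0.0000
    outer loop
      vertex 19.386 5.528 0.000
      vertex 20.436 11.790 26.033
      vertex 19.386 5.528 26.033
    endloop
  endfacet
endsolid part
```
; perimeter-only toolpath
G21 ; units = mm
G90 ; absolute positioning
G28 ; home
; layer 1
G0 Z5.207
G0 X20.436 Y11.790
G1 X17.604 Y17.473
G1 X11.972 Y20.407
G1 X5.692 Y19.470
G1 X1.162 Y15.020
G1 X0.112 Y8.758
G1 X2.944 Y3.075
G1 X8.576 Y0.141
G1 X14.856 Y1.078
G1 X19.386 Y5.528
G1 X20.436 Y11.790
; layer 2
G0 Z10.413
G0 X20.436 Y11.790
G1 X17.604 Y17.473
G1 X11.972 Y20.407
G1 X5.692 Y19.470
G1 X1.162 Y15.020
G1 X0.112 Y8.758
G1 X2.944 Y3.075
G1 X8.576 Y0.141
G1 X14.856 Y1.078
G1 X19.386 Y5.528
G1 X20.436 Y11.790
; layer 3
G0 Z15.620
G0 X20.436 Y11.790
G1 X17.604 Y17.473
G1 X11.972 Y20.407
G1 X5.692 Y19.470
G1 X1.162 Y15.020
G1 X0.112 Y8.758
G1 X2.944 Y3.075
G1 X8.576 Y0.141
G1 X14.856 Y1.078
G1 X19.386 Y5.528
G1 X20.436 Y11.790
; layer 4
G0 Z20.826
G0 X20.436 Y11.790
G1 X17.604 Y17.473
G1 X11.972 Y20.407
G1 X5.692 Y19.470
G1 X1.162 Y15.020
G1 X0.112 Y8.758
G1 X2.944 Y3.075
G1 X8.576 Y0.141
G1 X14.856 Y1.078
G1 X19.386 Y5.528
G1 X20.436 Y11.790
; layer 5
G0 Z26.033
G0 X20.436 Y11.790
G1 X17.604 Y17.473
G1 X11.972 Y20.407
G1 X5.692 Y19.470
G1 X1.162 Y15.020
G1 X0.112 Y8.758
G1 X2.944 Y3.075
G1 X8.576 Y0.141
G1 X14.856 Y1.078
G1 X19.386 Y5.528
G1 X20.436 Y11.790
M2 ; end

The solid is a regular 10-sided prism (a cylinder approximated with 10 flat sides), circumscribed radius ≈ 10.3 mm, height ≈ 26 mm. Slicing at Δz = 5.207 mm — 5 equal slices spanning the solid's height, so layer i sits at z = i·h/5 — gives 5 non-empty perimeters. Each is a 10-segment closed polygon; G0 lifts to the layer z and rapids to the start vertex, then G1 traces the edges.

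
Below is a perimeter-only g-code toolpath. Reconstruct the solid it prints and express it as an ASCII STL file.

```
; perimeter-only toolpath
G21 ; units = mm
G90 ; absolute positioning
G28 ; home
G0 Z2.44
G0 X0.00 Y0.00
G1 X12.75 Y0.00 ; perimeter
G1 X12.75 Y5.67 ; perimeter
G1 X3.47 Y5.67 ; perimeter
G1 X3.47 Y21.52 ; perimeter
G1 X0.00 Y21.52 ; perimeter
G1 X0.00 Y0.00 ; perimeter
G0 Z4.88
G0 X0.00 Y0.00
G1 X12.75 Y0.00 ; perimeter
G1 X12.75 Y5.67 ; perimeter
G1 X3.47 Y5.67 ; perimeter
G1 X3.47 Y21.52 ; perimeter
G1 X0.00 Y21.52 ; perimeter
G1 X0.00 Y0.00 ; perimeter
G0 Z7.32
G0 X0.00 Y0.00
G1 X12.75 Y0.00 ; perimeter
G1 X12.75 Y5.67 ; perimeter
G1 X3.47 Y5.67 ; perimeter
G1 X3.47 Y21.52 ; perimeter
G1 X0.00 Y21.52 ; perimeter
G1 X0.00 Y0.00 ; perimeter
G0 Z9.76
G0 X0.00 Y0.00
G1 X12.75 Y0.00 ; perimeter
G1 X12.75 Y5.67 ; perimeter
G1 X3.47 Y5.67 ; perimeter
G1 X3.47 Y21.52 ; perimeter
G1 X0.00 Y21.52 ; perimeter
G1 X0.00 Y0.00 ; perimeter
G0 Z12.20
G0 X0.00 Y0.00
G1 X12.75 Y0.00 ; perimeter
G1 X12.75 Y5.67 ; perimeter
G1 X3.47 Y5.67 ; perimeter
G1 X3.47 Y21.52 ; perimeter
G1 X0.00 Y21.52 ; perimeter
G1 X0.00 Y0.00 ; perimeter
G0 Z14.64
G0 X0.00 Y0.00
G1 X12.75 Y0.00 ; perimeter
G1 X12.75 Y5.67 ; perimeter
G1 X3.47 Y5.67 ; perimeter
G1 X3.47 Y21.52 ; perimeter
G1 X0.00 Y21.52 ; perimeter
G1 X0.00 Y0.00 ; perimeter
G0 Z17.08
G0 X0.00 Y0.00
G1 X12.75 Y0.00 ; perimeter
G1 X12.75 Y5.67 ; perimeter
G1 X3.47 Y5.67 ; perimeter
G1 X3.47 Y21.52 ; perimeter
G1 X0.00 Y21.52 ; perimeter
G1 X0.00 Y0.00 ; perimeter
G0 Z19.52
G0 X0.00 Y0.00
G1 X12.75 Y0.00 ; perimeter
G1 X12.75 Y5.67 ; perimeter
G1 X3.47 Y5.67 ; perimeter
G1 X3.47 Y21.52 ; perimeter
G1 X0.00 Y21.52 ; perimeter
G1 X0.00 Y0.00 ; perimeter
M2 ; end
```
solid part
  facet normal 0.0000 0.0000 -1.0000
    outer loop
      vertex 12.75 5.67 0.00
      vertex 12.75 0.00 0.00
      vertex 0.00 0.00 0.00
    endloop
  endfacet
  facet normal 0.0000 0.0000 -1.0000
    outer loop
      vertex 3.47 5.67 0.00
      vertex 12.75 5.67 0.00
      vertex 0.00 0.00 0.00
    endloop
  endfacet
  facet normal 0.0000 0.0000 -1.0000
    outer loop
      vertex 3.47 21.52 0.00
      vertex 3.47 5.67 0.00
      vertex 0.00 0.00 0.00
    endloop
  endfacet
  facet normal 0.0000 0.0000 -1.0000
    outer loop
      vertex 0.00 21.52 0.00
      vertex 3.47 21.52 0.00
      vertex 0.00 0.00 0.00
    endloop
  endfacet
  facet normal 0.0000 0.0000 1.0000
    outer loop
      vertex 0.00 0.00 19.52
      vertex 12.75 0.00 19.52
      vertex 12.75 5.67 19.52
    endloop
  endfacet
  facet normal 0.0000 0.0000 1.0000
    outer loop
      vertex 0.00 0.00 19.52
      vertex 12.75 5.67 19.52
      vertex 3.47 5.67 19.52
    endloop
  endfacet
  facet normal 0.0000 0.0000 1.0000
    outer loop
      vertex 0.00 0.00 19.52
      vertex 3.47 5.67 19.52
      vertex 3.47 21.52 19.52
    endloop
  endfacet
  facet normal 0.0000 0.0000 1.0000
    outer loop
      vertex 0.00 0.00 19.52
      vertex 3.47 21.52 19.52
      vertex 0.00 21.52 19.52
    endloop
  endfacet
  facet normal 0.0000 -1.0000 0.0000
    outer loop
      vertex 0.00 0.00 0.00
      vertex 12.75 0.00 0.00
      vertex 12.75 0.00 19.52
    endloop
  endfacet
  facet normal 0.0000 -1.0000 0.0000
    outer loop
      vertex 0.00 0.00 0.00
      vertex 12.75 0.00 19.52
      vertex 0.00 0.00 19.52
    endloop
  endfacet
  facet normal 1.0000 0.0000 0.0000
    outer loop
      vertex 12.75 0.00 0.00
      vertex 12.75 5.67 0.00
      vertex 12.75 5.67 19.52
    endloop
  endfacet
  facet normal 1.0000 0.0000 0.0000
    outer loop
      vertex 12.75 0.00 0.00
      vertex 12.75 5.67 19.52
      vertex 12.75 0.00 19.52
    endloop
  endfacet
  facet normal 0.0000 1.0000 0.0000
    outer loop
      vertex 12.75 5.67 0.00
      vertex 3.47 5.67 0.00
      vertex 3.47 5.67 19.52
    endloop
  endfacet
  facet normal 0.0000 1.0000 0.0000
    outer loop
      vertex 12.75 5.67 0.00
      vertex 3.47 5.67 19.52
      vertex 12.75 5.67 19.52
    endloop
  endfacet
  facet normal 1.0000 0.0000 0.0000
    outer loop
      vertex 3.47 5.67 0.00
      vertex 3.47 21.52 0.00
      vertex 3.47 21.52 19.52
    endloop
  endfacet
  facet normal 1.0000 0.0000 0.0000
    outer loop
      vertex 3.47 5.67 0.00
      vertex 3.47 21.52 19.52
      vertex 3.47 5.67 19.52
    endloop
  endfacet
  facet normal 0.0000 1.0000 0.0000
    outer loop
      vertex 3.47 21.52 0.00
      vertex 0.00 21.52 0.00
      vertex 0.00 21.52 19.52
    endloop
  endfacet
  facet normal 0.0000 1.0000 0.0000
    outer loop
      vertex 3.47 21.52 0.00
      vertex 0.00 21.52 19.52
      vertex 3.47 21.52 19.52
    endloop
  endfacet
  facet normal -1.0000 0.0000 0.0000
    outer loop
      vertex 0.00 21.52 0.00
      vertex 0.00 0.00 0.00
      vertex 0.00 0.00 19.52
    endloop
  endfacet
  facet normal -1.0000 0.0000 0.0000
    outer loop
      vertex 0.00 21.52 0.00
      vertex 0.00 0.00 19.52
      vertex 0.00 21.52 19.52
    endloop
  endfacet
endsolid part

The G0 Z moves step by Δz≈2.44 mm. Every layer's G1 loop is the same polygon, so the solid is a straight extrusion of it from z=0 to z≈19.5. Closing with flat bottom and top caps and triangulating gives 20 facets — an L-shaped prism: outer 12.8 × 21.5 mm, arm thicknesses ≈ 5.67 mm (horizontal) and 3.47 mm (vertical), extruded 19.5 mm in z.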